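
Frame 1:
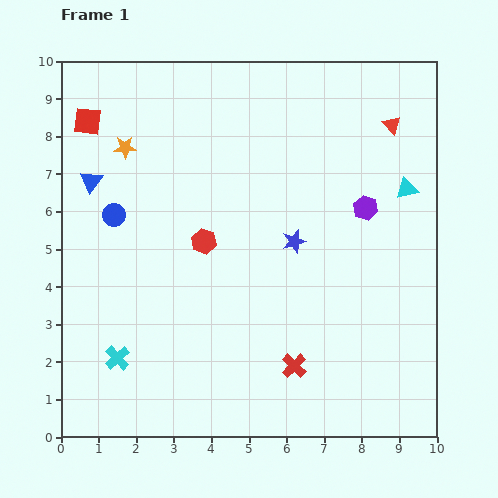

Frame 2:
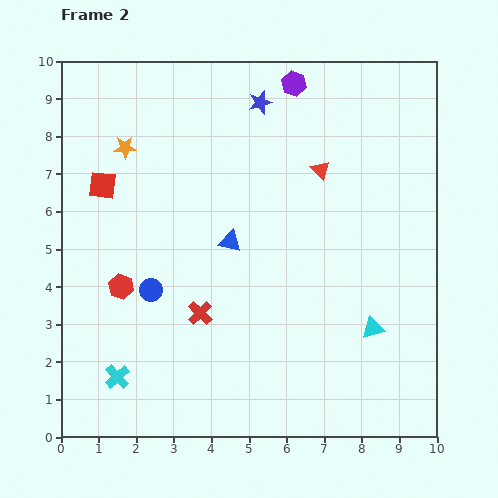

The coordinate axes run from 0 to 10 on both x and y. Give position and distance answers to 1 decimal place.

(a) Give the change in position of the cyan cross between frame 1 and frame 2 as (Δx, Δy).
(0.0, -0.5)

The cyan cross was at (1.5, 2.1) in frame 1 and (1.5, 1.6) in frame 2.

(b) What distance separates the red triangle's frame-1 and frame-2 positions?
2.2

The red triangle moved from (8.8, 8.3) to (6.9, 7.1), a distance of √(1.9² + 1.2²) ≈ 2.2.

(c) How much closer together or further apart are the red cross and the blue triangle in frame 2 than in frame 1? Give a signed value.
-5.2

Distance in frame 1: 7.3. Distance in frame 2: 2.1.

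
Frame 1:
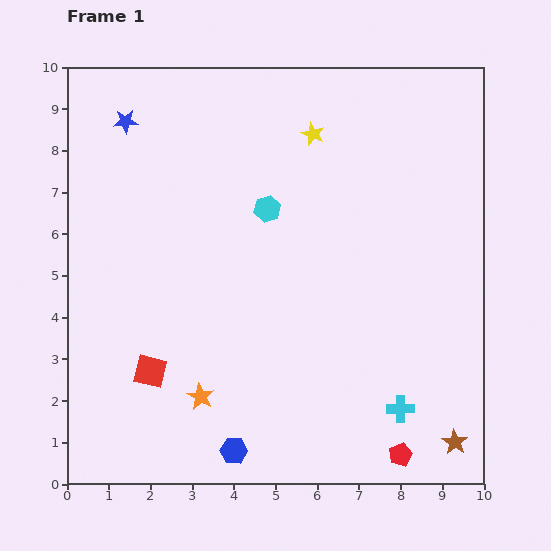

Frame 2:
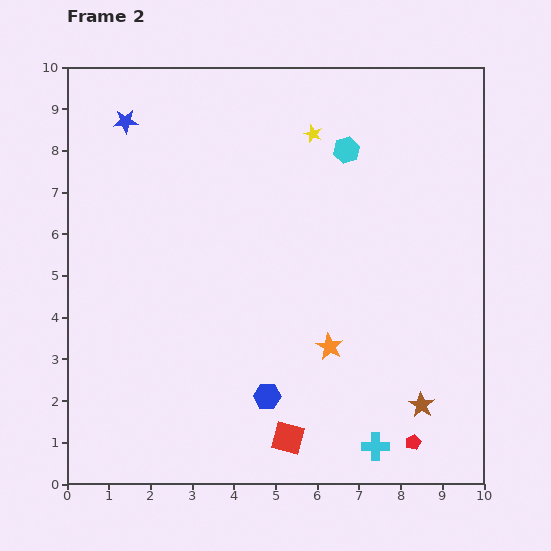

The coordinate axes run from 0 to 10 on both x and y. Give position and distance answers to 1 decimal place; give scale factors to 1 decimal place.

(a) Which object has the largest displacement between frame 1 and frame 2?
the red square

(moved 3.7; next 3.3)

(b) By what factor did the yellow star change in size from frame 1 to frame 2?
0.7×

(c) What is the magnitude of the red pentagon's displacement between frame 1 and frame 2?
0.4

The red pentagon moved from (8.0, 0.7) to (8.3, 1.0), a distance of √(0.3² + 0.3²) ≈ 0.4.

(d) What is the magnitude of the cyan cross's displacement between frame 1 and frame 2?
1.1

The cyan cross moved from (8.0, 1.8) to (7.4, 0.9), a distance of √(0.6² + 0.9²) ≈ 1.1.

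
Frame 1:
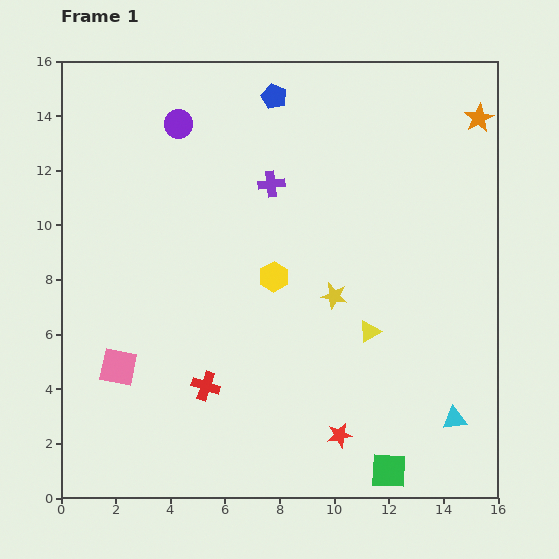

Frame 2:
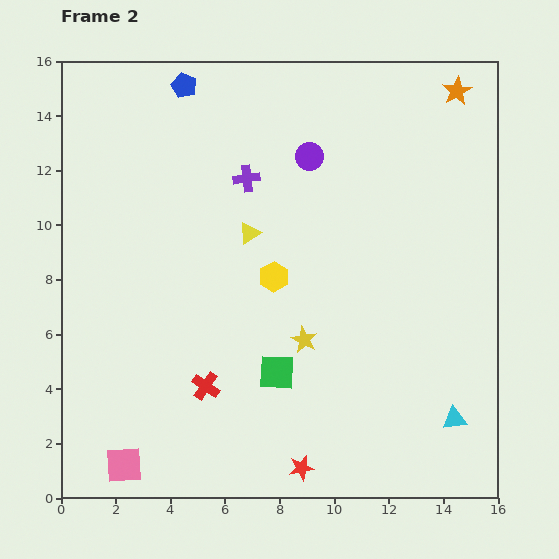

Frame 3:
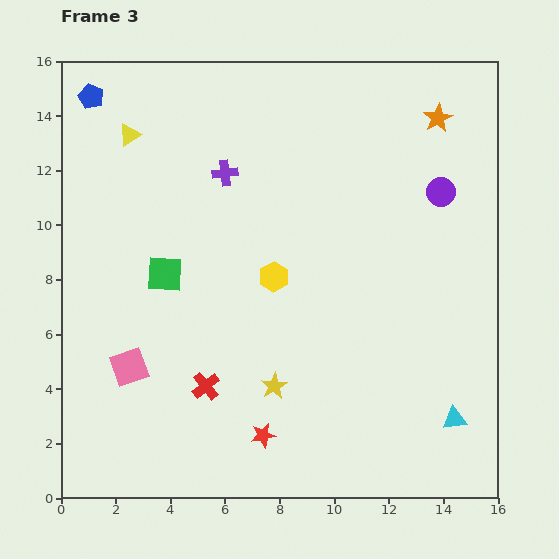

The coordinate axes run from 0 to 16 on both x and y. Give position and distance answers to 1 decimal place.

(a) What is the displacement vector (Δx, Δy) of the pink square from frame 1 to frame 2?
(0.2, -3.6)

The pink square was at (2.1, 4.8) in frame 1 and (2.3, 1.2) in frame 2.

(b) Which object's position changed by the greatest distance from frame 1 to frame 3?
the yellow triangle

(moved 11.4; next 10.9)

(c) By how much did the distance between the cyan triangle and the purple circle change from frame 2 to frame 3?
-2.7

Distance in frame 2: 11.0. Distance in frame 3: 8.3.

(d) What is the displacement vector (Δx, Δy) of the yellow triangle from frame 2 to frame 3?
(-4.4, 3.6)

The yellow triangle was at (6.9, 9.7) in frame 2 and (2.5, 13.3) in frame 3.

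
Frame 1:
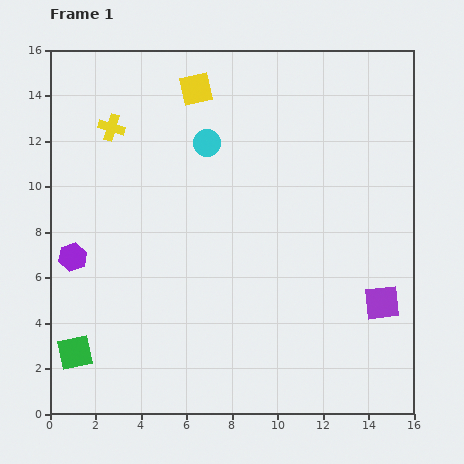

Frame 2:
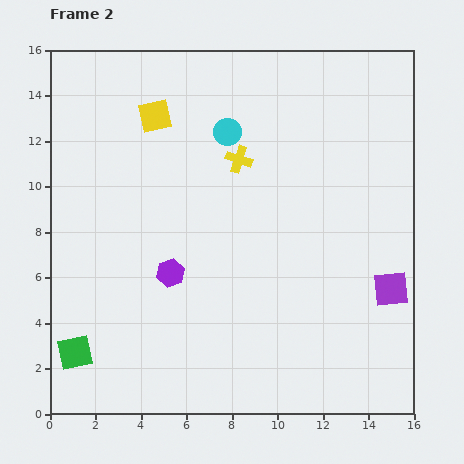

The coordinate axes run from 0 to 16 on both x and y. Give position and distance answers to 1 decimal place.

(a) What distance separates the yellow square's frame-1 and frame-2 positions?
2.2

The yellow square moved from (6.4, 14.3) to (4.6, 13.1), a distance of √(1.8² + 1.2²) ≈ 2.2.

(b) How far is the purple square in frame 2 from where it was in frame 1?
0.7

The purple square moved from (14.6, 4.9) to (15.0, 5.5), a distance of √(0.4² + 0.6²) ≈ 0.7.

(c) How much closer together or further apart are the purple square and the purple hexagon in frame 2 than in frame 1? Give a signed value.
-4.0

Distance in frame 1: 13.7. Distance in frame 2: 9.7.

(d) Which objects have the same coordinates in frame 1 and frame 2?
the green square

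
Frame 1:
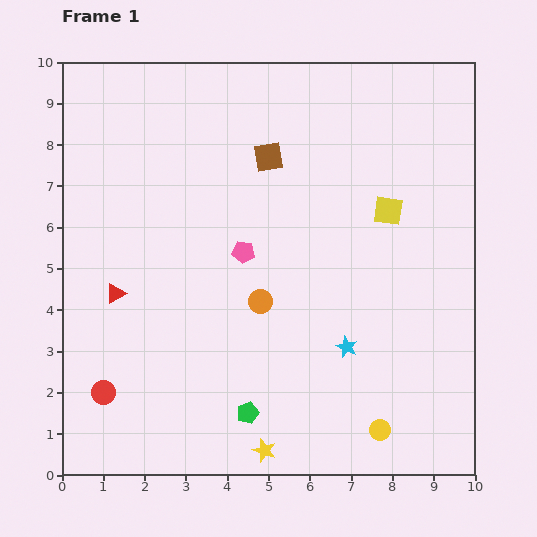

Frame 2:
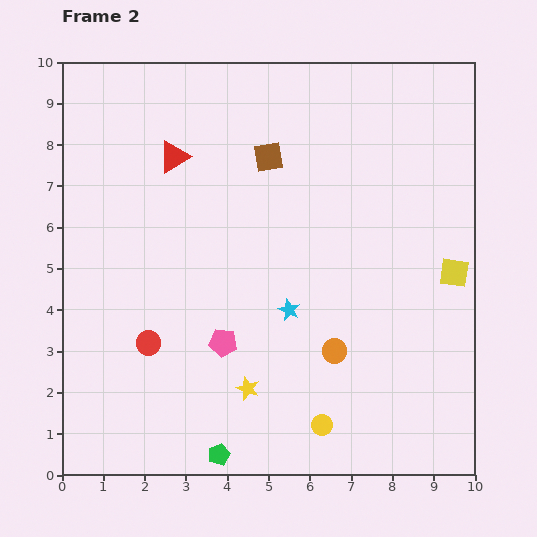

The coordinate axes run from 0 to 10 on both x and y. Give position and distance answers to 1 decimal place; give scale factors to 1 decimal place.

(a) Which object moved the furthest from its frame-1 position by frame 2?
the red triangle

(moved 3.6; next 2.3)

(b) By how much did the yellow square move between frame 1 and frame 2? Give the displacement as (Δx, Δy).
(1.6, -1.5)

The yellow square was at (7.9, 6.4) in frame 1 and (9.5, 4.9) in frame 2.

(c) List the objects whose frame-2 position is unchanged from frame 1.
the brown square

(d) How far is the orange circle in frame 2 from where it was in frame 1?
2.2

The orange circle moved from (4.8, 4.2) to (6.6, 3.0), a distance of √(1.8² + 1.2²) ≈ 2.2.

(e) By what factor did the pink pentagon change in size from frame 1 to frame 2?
1.3×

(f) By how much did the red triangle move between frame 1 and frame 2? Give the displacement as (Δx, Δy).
(1.4, 3.3)

The red triangle was at (1.3, 4.4) in frame 1 and (2.7, 7.7) in frame 2.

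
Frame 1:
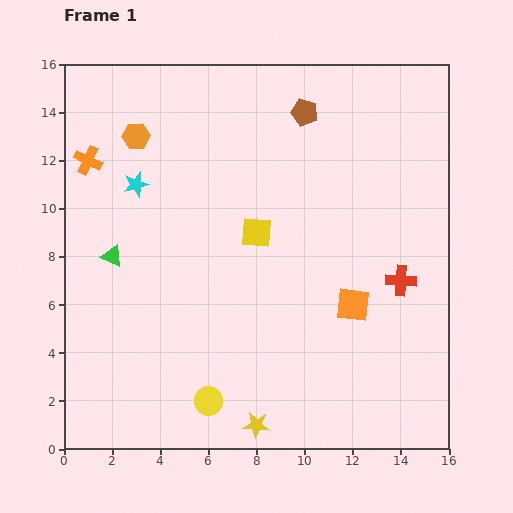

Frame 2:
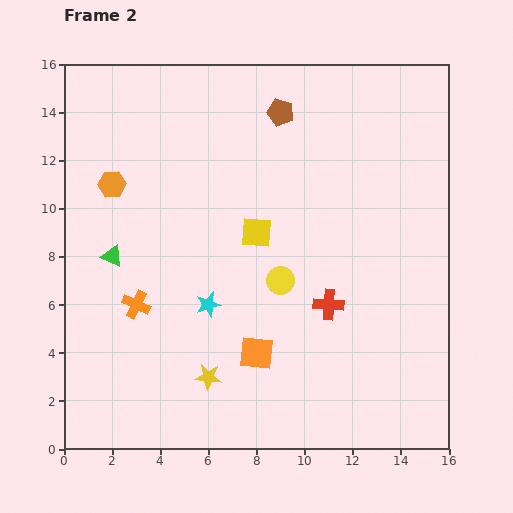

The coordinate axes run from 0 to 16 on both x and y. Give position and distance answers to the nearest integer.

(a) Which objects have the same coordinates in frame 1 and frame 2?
the green triangle, the yellow square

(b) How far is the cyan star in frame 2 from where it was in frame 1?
6

The cyan star moved from (3, 11) to (6, 6), a distance of √(3² + 5²) ≈ 6.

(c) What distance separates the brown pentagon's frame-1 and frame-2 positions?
1

The brown pentagon moved from (10, 14) to (9, 14), a distance of √(1² + 0²) ≈ 1.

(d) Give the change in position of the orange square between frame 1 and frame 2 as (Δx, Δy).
(-4, -2)

The orange square was at (12, 6) in frame 1 and (8, 4) in frame 2.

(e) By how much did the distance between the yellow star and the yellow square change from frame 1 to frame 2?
-2

Distance in frame 1: 8. Distance in frame 2: 6.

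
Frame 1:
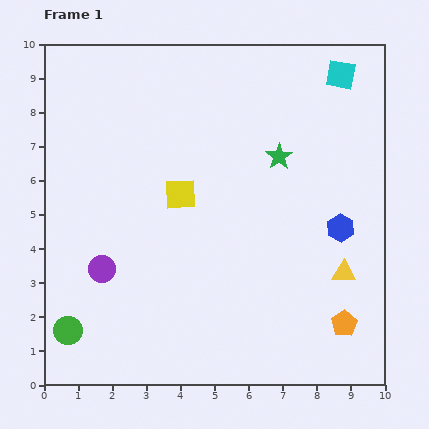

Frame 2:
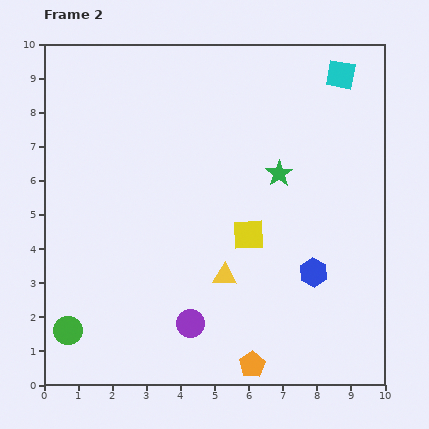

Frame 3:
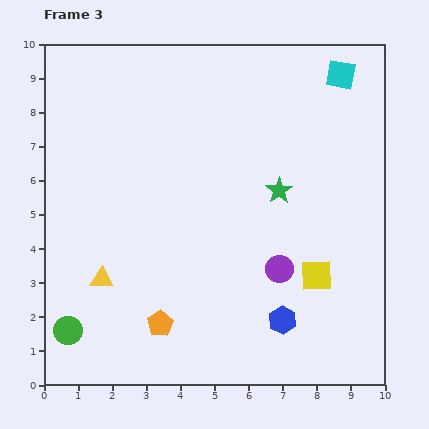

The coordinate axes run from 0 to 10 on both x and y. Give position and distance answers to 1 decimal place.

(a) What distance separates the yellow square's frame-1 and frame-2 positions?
2.3

The yellow square moved from (4.0, 5.6) to (6.0, 4.4), a distance of √(2.0² + 1.2²) ≈ 2.3.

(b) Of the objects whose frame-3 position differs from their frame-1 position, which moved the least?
the green star

(moved 1.0)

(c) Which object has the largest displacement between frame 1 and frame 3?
the yellow triangle

(moved 7.1; next 5.4)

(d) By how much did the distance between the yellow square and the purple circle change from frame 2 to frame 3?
-2.0

Distance in frame 2: 3.1. Distance in frame 3: 1.1.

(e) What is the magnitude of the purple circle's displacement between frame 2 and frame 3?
3.1

The purple circle moved from (4.3, 1.8) to (6.9, 3.4), a distance of √(2.6² + 1.6²) ≈ 3.1.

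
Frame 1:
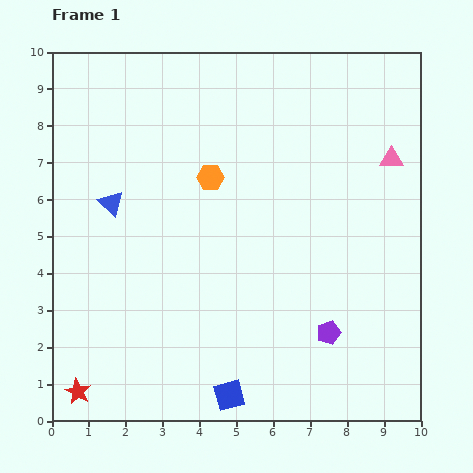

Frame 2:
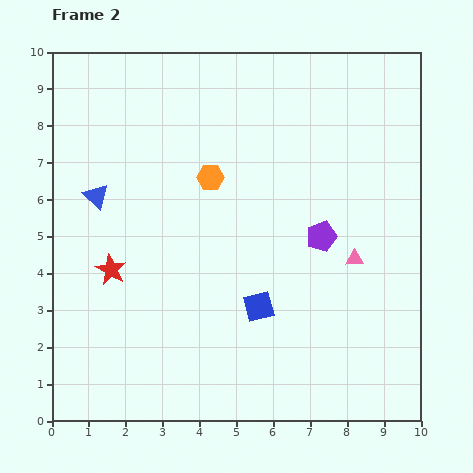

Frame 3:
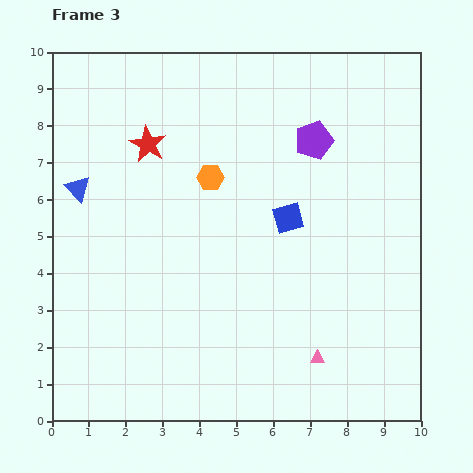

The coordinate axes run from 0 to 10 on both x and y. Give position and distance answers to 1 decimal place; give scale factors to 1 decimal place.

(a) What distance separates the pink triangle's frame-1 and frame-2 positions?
2.9

The pink triangle moved from (9.2, 7.1) to (8.2, 4.4), a distance of √(1.0² + 2.7²) ≈ 2.9.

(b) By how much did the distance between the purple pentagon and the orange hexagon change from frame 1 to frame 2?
-1.9

Distance in frame 1: 5.3. Distance in frame 2: 3.4.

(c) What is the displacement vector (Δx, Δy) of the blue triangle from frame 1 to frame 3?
(-0.9, 0.4)

The blue triangle was at (1.6, 5.9) in frame 1 and (0.7, 6.3) in frame 3.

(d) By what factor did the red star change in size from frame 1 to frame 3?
1.4×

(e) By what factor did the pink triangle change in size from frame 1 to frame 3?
0.6×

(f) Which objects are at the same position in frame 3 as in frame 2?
the orange hexagon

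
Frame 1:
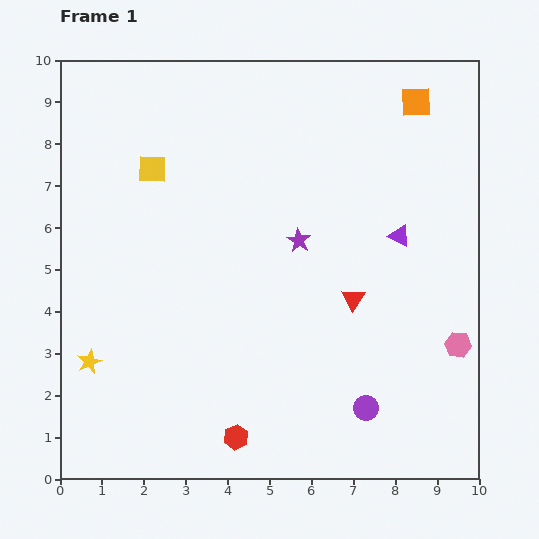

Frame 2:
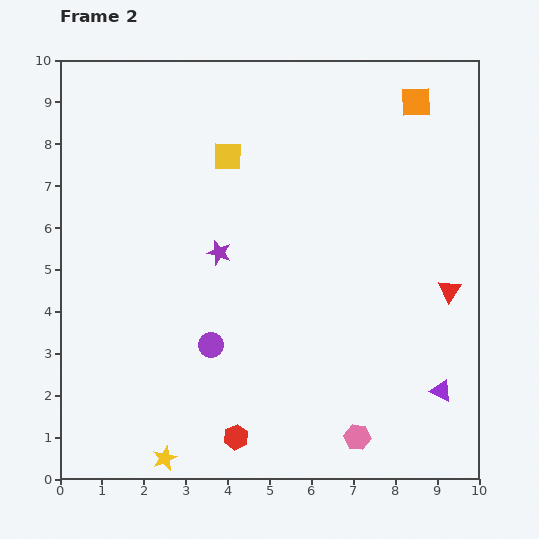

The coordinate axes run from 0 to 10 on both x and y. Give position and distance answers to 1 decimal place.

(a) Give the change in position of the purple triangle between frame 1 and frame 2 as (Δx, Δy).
(1.0, -3.7)

The purple triangle was at (8.1, 5.8) in frame 1 and (9.1, 2.1) in frame 2.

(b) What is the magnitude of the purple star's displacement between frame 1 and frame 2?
1.9

The purple star moved from (5.7, 5.7) to (3.8, 5.4), a distance of √(1.9² + 0.3²) ≈ 1.9.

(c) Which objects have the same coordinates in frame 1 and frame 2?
the red hexagon, the orange square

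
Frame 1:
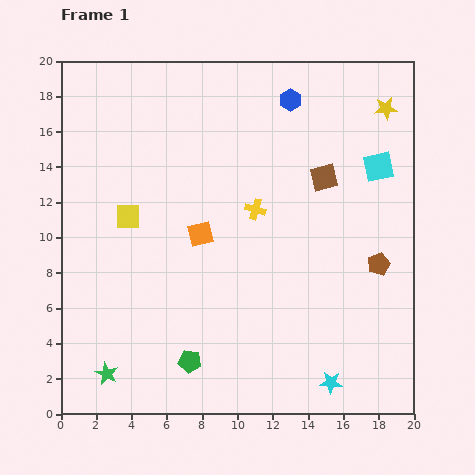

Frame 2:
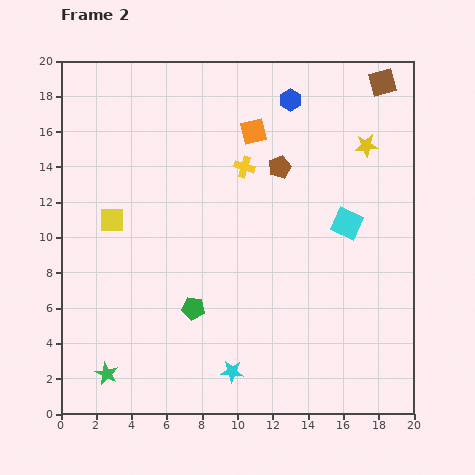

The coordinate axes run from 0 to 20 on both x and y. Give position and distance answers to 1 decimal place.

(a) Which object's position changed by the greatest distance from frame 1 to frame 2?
the brown pentagon

(moved 7.8; next 6.5)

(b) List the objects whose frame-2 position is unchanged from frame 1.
the green star, the blue hexagon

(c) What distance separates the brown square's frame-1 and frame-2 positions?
6.3

The brown square moved from (14.9, 13.4) to (18.2, 18.8), a distance of √(3.3² + 5.4²) ≈ 6.3.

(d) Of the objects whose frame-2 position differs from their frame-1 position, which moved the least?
the yellow square

(moved 0.9)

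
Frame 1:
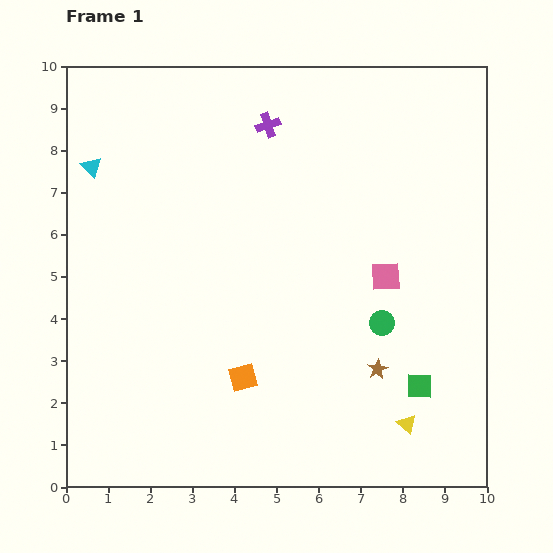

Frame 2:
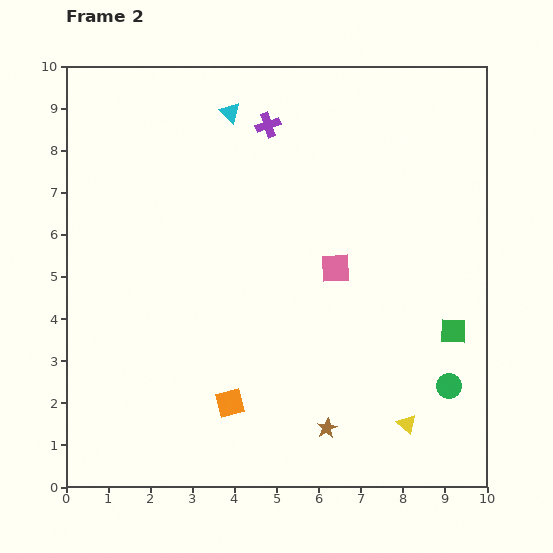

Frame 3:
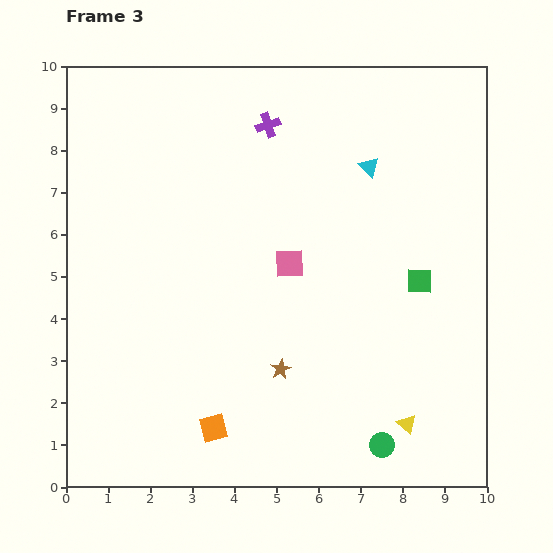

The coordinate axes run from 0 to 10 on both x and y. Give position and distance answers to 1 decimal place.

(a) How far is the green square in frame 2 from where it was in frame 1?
1.5

The green square moved from (8.4, 2.4) to (9.2, 3.7), a distance of √(0.8² + 1.3²) ≈ 1.5.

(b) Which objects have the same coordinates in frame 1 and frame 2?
the yellow triangle, the purple cross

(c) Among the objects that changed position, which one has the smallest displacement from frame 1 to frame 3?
the orange square

(moved 1.4)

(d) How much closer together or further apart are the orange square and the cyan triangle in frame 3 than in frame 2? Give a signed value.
+0.3

Distance in frame 2: 6.9. Distance in frame 3: 7.2.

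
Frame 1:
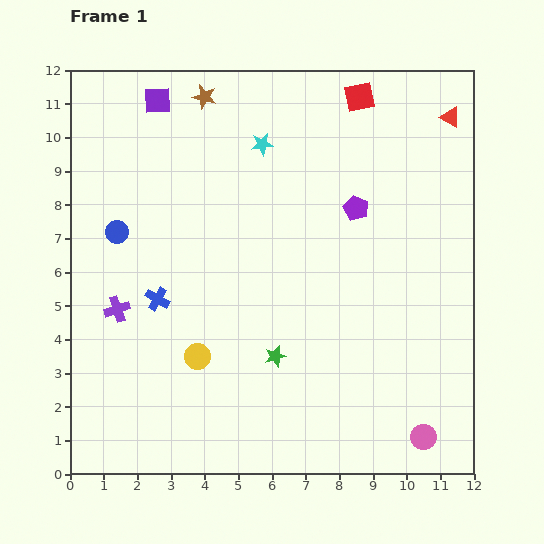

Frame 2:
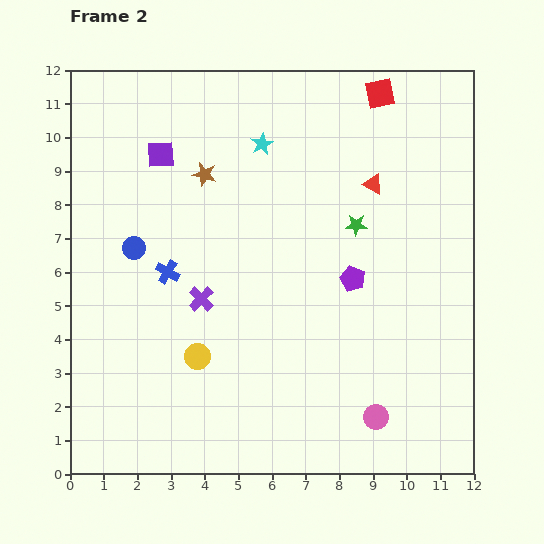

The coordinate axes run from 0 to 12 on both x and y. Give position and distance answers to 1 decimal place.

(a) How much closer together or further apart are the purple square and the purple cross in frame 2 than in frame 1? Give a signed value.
-1.8

Distance in frame 1: 6.3. Distance in frame 2: 4.5.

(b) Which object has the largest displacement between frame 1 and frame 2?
the green star

(moved 4.6; next 3.0)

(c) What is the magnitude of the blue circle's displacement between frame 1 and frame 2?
0.7

The blue circle moved from (1.4, 7.2) to (1.9, 6.7), a distance of √(0.5² + 0.5²) ≈ 0.7.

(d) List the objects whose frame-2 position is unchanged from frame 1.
the yellow circle, the cyan star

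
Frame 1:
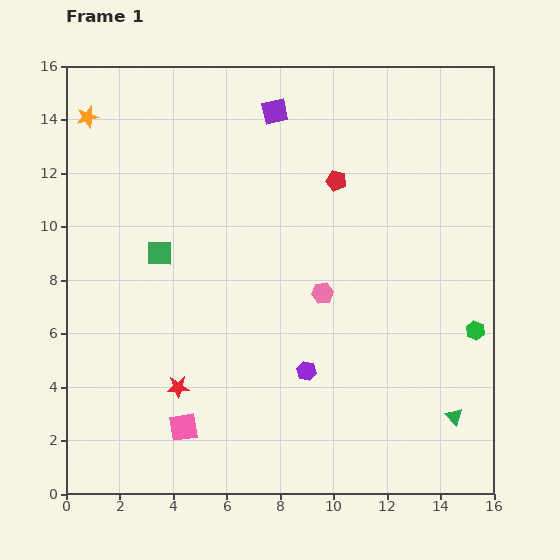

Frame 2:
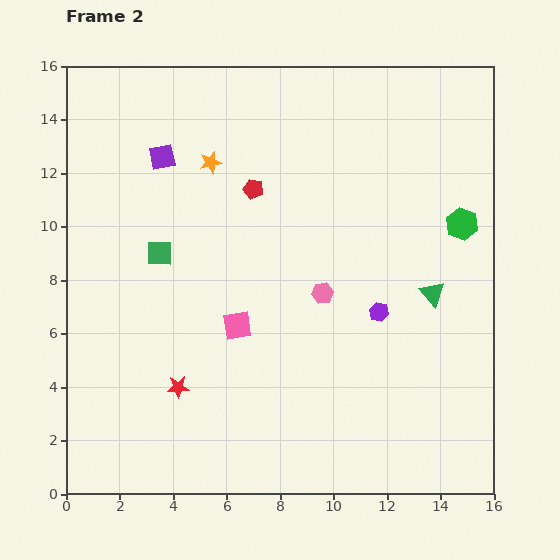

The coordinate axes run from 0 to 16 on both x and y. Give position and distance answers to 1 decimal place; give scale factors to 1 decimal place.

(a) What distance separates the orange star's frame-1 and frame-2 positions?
4.9

The orange star moved from (0.8, 14.1) to (5.4, 12.4), a distance of √(4.6² + 1.7²) ≈ 4.9.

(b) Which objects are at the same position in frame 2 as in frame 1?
the red star, the pink hexagon, the green square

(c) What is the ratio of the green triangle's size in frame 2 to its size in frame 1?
1.5×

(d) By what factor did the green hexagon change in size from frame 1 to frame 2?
1.7×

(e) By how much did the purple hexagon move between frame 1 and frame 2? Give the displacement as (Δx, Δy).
(2.7, 2.2)

The purple hexagon was at (9.0, 4.6) in frame 1 and (11.7, 6.8) in frame 2.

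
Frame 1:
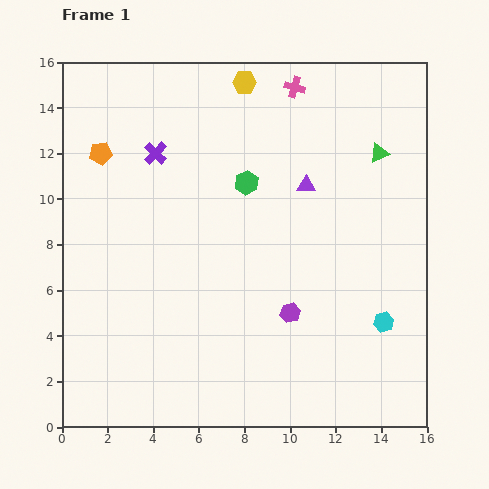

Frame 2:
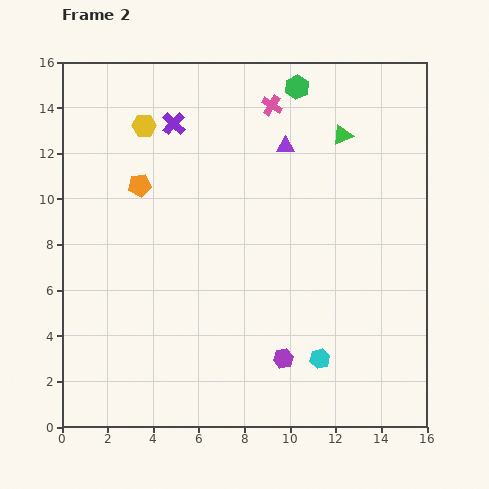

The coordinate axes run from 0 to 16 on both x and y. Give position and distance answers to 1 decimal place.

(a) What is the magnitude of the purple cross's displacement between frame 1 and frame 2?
1.5

The purple cross moved from (4.1, 12.0) to (4.9, 13.3), a distance of √(0.8² + 1.3²) ≈ 1.5.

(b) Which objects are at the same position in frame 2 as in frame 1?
none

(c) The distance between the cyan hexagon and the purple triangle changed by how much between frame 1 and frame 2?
+2.5

Distance in frame 1: 6.9. Distance in frame 2: 9.4.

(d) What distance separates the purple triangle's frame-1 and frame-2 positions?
1.9

The purple triangle moved from (10.7, 10.6) to (9.8, 12.3), a distance of √(0.9² + 1.7²) ≈ 1.9.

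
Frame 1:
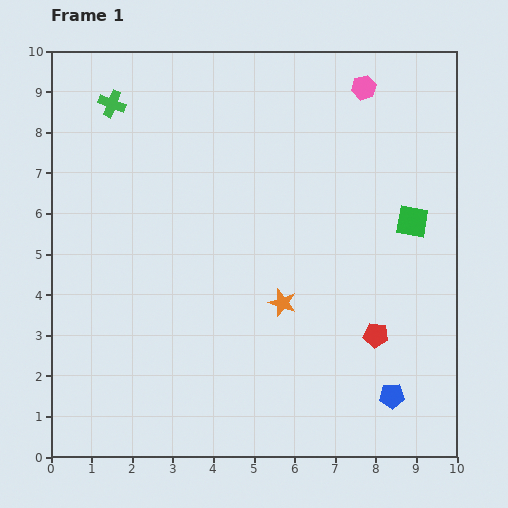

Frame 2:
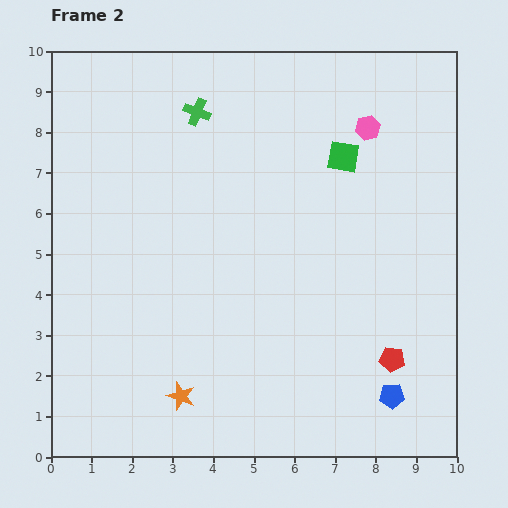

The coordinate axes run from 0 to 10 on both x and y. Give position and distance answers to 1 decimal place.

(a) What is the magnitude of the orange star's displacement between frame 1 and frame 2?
3.4

The orange star moved from (5.7, 3.8) to (3.2, 1.5), a distance of √(2.5² + 2.3²) ≈ 3.4.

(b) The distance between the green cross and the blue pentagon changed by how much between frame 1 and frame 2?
-1.5

Distance in frame 1: 10.0. Distance in frame 2: 8.5.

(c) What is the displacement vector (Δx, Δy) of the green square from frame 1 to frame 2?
(-1.7, 1.6)

The green square was at (8.9, 5.8) in frame 1 and (7.2, 7.4) in frame 2.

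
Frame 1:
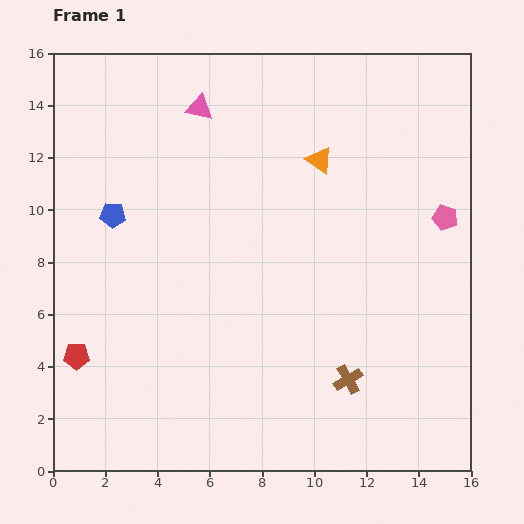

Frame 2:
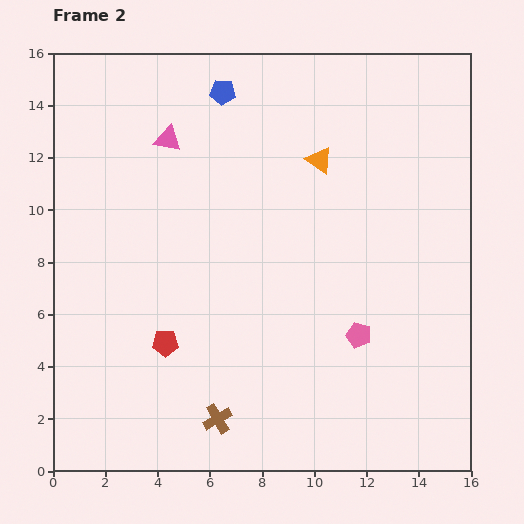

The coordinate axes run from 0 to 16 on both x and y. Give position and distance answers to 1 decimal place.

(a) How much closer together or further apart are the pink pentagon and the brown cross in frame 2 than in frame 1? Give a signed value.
-0.9

Distance in frame 1: 7.2. Distance in frame 2: 6.3.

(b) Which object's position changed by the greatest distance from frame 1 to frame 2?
the blue pentagon

(moved 6.3; next 5.6)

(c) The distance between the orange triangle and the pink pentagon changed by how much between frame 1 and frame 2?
+1.6

Distance in frame 1: 5.3. Distance in frame 2: 6.9.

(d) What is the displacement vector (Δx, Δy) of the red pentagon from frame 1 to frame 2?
(3.4, 0.5)

The red pentagon was at (0.9, 4.4) in frame 1 and (4.3, 4.9) in frame 2.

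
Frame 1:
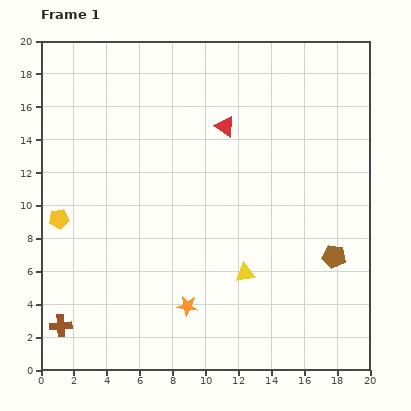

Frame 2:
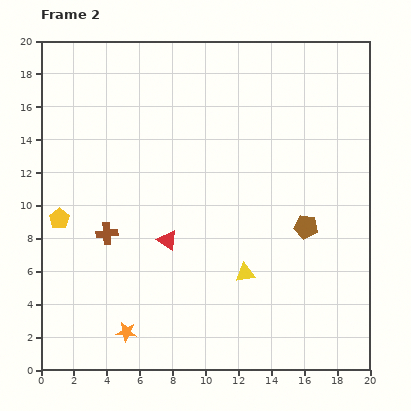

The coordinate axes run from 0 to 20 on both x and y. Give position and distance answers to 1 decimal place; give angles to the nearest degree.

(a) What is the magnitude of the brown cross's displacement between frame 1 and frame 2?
6.3

The brown cross moved from (1.2, 2.7) to (4.0, 8.3), a distance of √(2.8² + 5.6²) ≈ 6.3.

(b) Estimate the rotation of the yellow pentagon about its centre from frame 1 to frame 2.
25° counter-clockwise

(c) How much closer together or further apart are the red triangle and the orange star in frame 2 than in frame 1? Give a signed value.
-5.0

Distance in frame 1: 11.1. Distance in frame 2: 6.1.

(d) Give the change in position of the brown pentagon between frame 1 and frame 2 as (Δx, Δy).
(-1.7, 1.8)

The brown pentagon was at (17.8, 6.9) in frame 1 and (16.1, 8.7) in frame 2.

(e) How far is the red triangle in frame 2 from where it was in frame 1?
7.7

The red triangle moved from (11.2, 14.8) to (7.7, 7.9), a distance of √(3.5² + 6.9²) ≈ 7.7.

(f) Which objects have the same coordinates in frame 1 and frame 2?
the yellow pentagon, the yellow triangle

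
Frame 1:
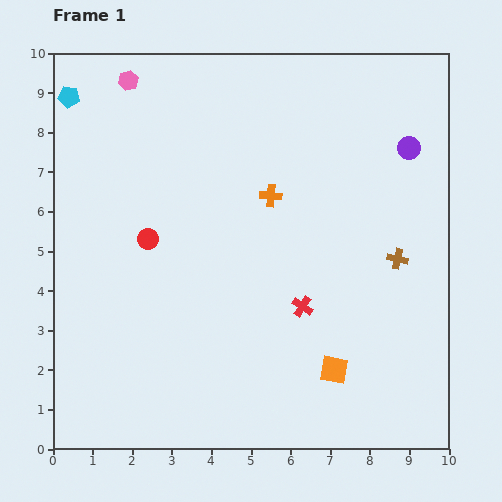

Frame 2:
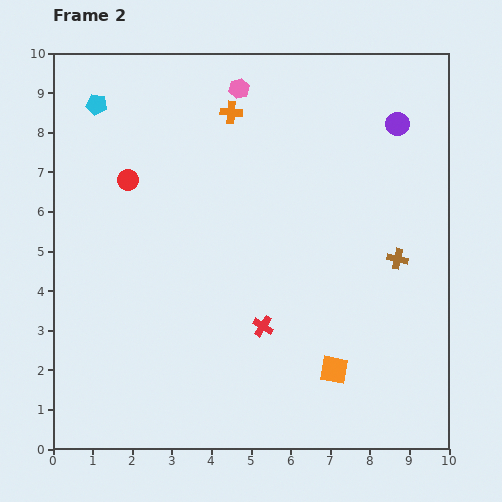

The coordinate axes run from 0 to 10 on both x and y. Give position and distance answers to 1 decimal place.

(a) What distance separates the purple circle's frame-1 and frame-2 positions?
0.7

The purple circle moved from (9.0, 7.6) to (8.7, 8.2), a distance of √(0.3² + 0.6²) ≈ 0.7.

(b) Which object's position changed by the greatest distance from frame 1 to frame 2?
the pink hexagon

(moved 2.8; next 2.3)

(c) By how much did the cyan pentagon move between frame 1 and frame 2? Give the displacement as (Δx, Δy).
(0.7, -0.2)

The cyan pentagon was at (0.4, 8.9) in frame 1 and (1.1, 8.7) in frame 2.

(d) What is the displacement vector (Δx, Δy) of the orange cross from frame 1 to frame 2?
(-1.0, 2.1)

The orange cross was at (5.5, 6.4) in frame 1 and (4.5, 8.5) in frame 2.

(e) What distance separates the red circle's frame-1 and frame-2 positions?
1.6

The red circle moved from (2.4, 5.3) to (1.9, 6.8), a distance of √(0.5² + 1.5²) ≈ 1.6.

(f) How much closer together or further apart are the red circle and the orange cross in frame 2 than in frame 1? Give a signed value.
-0.2

Distance in frame 1: 3.3. Distance in frame 2: 3.1.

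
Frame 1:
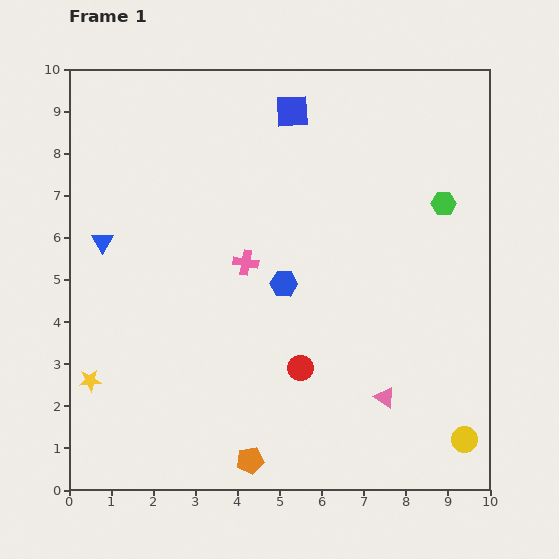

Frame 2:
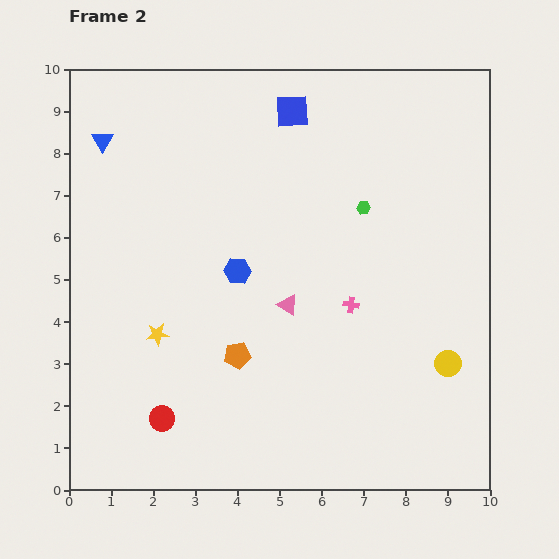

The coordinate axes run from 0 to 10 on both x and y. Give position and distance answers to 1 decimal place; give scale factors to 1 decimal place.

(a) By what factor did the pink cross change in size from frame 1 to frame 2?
0.6×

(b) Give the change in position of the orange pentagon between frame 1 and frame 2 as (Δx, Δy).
(-0.3, 2.5)

The orange pentagon was at (4.3, 0.7) in frame 1 and (4.0, 3.2) in frame 2.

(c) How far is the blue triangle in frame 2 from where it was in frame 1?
2.4

The blue triangle moved from (0.8, 5.9) to (0.8, 8.3), a distance of √(0.0² + 2.4²) ≈ 2.4.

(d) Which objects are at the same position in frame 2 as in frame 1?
the blue square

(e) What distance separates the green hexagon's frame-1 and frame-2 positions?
1.9

The green hexagon moved from (8.9, 6.8) to (7.0, 6.7), a distance of √(1.9² + 0.1²) ≈ 1.9.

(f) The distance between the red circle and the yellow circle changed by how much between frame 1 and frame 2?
+2.6

Distance in frame 1: 4.3. Distance in frame 2: 6.9.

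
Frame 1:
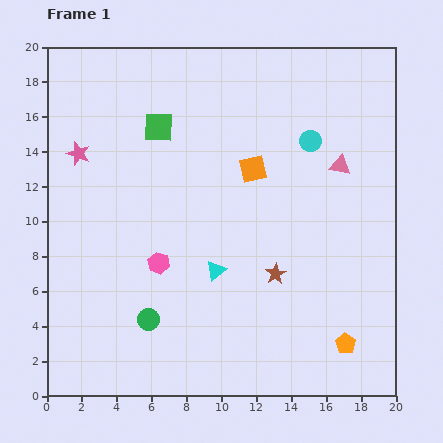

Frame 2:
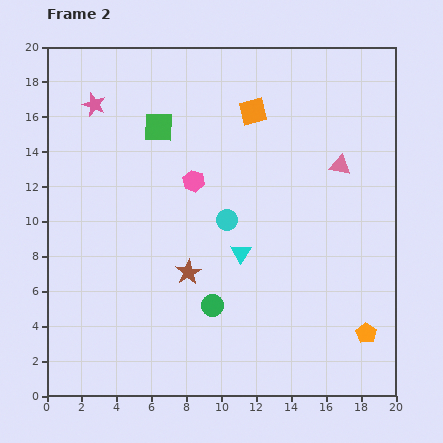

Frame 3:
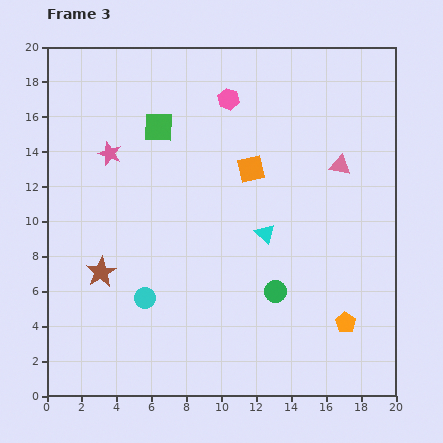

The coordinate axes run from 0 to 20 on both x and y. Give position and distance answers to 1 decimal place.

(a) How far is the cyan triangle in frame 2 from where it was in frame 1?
1.7

The cyan triangle moved from (9.7, 7.2) to (11.1, 8.2), a distance of √(1.4² + 1.0²) ≈ 1.7.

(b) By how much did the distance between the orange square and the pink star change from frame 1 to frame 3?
-1.9

Distance in frame 1: 10.0. Distance in frame 3: 8.1.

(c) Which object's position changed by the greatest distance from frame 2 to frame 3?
the cyan circle

(moved 6.5; next 5.1)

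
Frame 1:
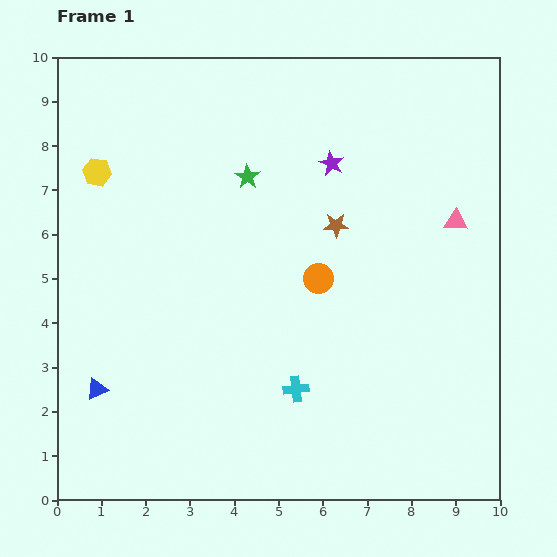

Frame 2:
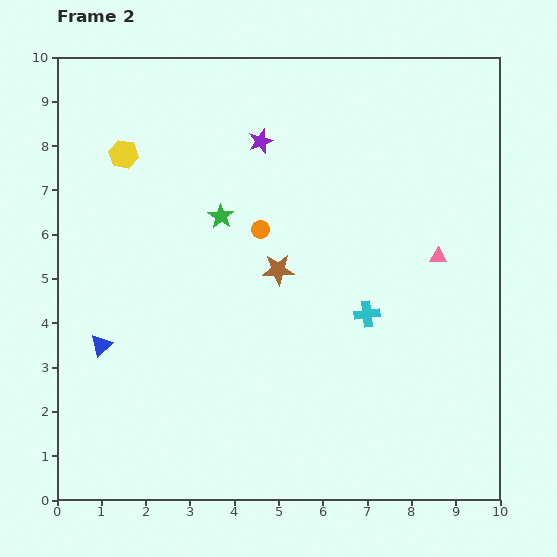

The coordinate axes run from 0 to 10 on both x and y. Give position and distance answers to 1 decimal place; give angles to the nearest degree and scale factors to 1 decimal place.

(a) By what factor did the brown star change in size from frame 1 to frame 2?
1.3×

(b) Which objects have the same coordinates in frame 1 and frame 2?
none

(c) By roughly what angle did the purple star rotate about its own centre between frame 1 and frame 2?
26° clockwise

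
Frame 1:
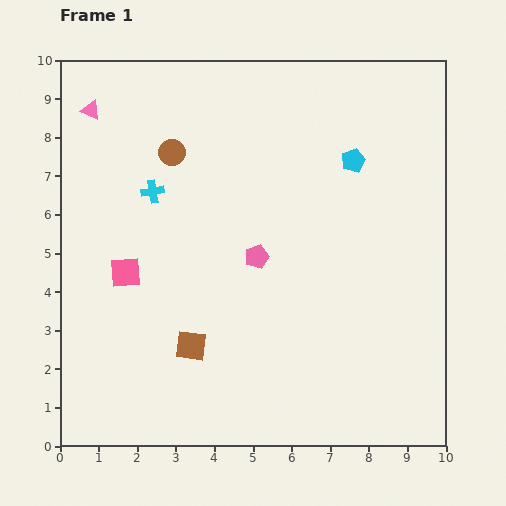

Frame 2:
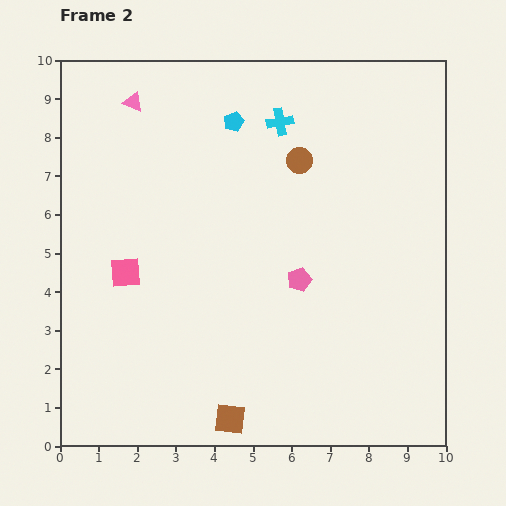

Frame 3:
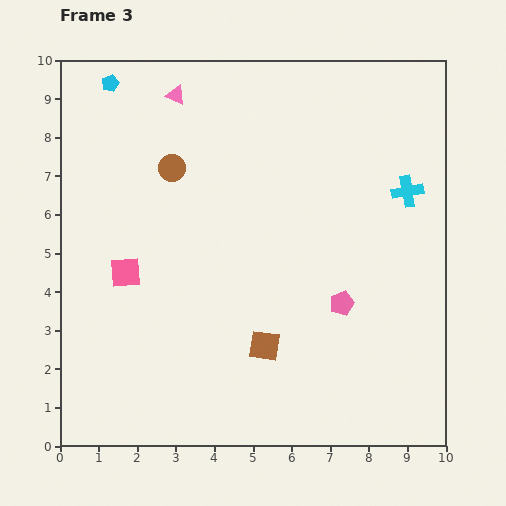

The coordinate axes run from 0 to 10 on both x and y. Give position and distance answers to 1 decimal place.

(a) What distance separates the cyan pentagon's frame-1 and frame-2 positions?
3.3

The cyan pentagon moved from (7.6, 7.4) to (4.5, 8.4), a distance of √(3.1² + 1.0²) ≈ 3.3.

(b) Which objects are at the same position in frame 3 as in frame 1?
the pink square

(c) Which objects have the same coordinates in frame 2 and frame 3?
the pink square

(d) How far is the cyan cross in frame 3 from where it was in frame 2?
3.8

The cyan cross moved from (5.7, 8.4) to (9.0, 6.6), a distance of √(3.3² + 1.8²) ≈ 3.8.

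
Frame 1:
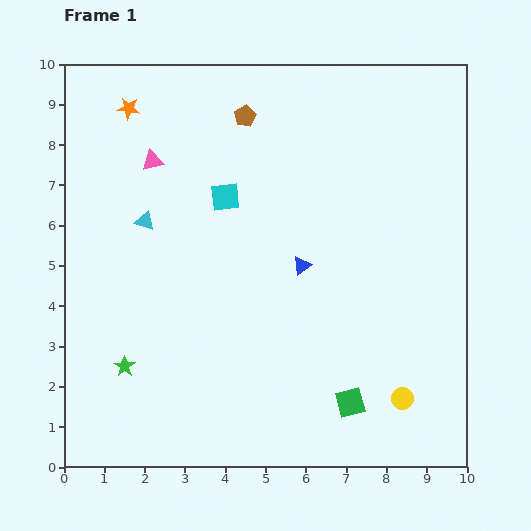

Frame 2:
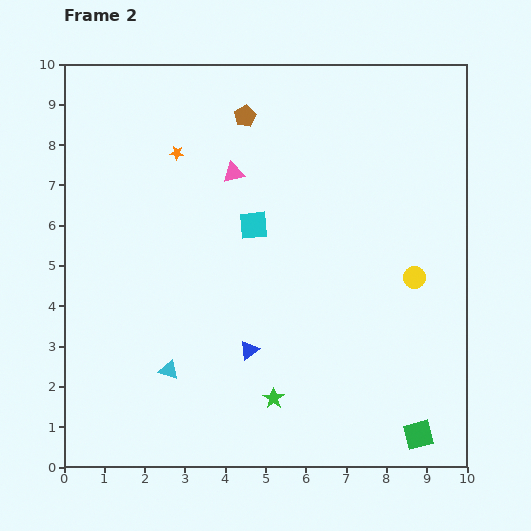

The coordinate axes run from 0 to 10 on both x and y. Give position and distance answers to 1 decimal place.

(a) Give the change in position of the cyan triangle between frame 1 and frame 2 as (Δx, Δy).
(0.6, -3.7)

The cyan triangle was at (2.0, 6.1) in frame 1 and (2.6, 2.4) in frame 2.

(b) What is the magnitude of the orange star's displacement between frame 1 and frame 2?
1.6

The orange star moved from (1.6, 8.9) to (2.8, 7.8), a distance of √(1.2² + 1.1²) ≈ 1.6.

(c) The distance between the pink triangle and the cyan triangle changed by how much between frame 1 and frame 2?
+3.7

Distance in frame 1: 1.5. Distance in frame 2: 5.2.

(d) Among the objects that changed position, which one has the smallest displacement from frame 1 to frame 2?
the cyan square

(moved 1.0)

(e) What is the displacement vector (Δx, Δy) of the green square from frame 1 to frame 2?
(1.7, -0.8)

The green square was at (7.1, 1.6) in frame 1 and (8.8, 0.8) in frame 2.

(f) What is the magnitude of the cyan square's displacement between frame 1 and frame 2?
1.0

The cyan square moved from (4.0, 6.7) to (4.7, 6.0), a distance of √(0.7² + 0.7²) ≈ 1.0.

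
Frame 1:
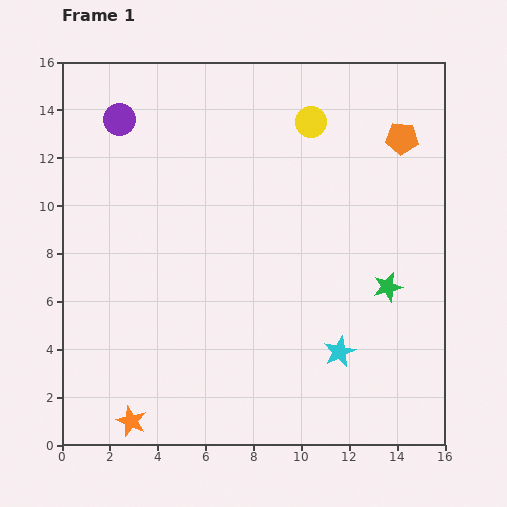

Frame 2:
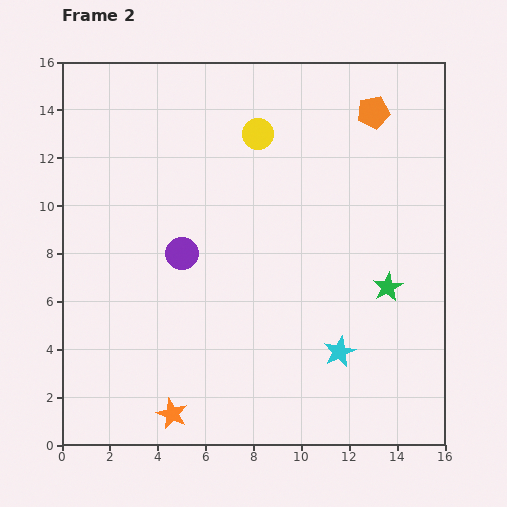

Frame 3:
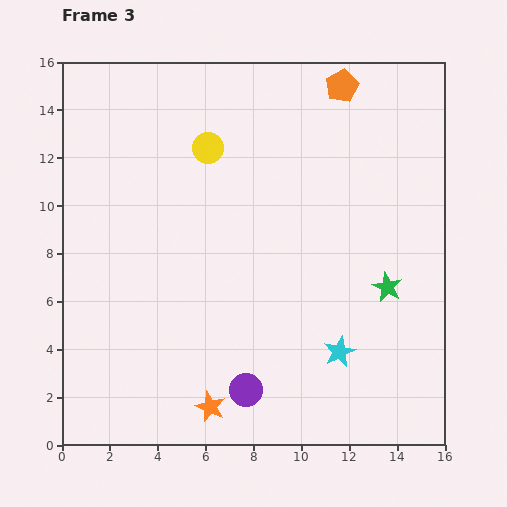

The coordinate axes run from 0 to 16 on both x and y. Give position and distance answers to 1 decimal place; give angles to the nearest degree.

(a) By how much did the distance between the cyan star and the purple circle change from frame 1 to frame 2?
-5.6

Distance in frame 1: 13.4. Distance in frame 2: 7.8.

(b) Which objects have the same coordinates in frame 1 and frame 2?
the green star, the cyan star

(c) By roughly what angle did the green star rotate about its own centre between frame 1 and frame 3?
30° counter-clockwise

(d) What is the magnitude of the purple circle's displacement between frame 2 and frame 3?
6.3

The purple circle moved from (5.0, 8.0) to (7.7, 2.3), a distance of √(2.7² + 5.7²) ≈ 6.3.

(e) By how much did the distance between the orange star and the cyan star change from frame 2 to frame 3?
-1.6

Distance in frame 2: 7.5. Distance in frame 3: 5.9.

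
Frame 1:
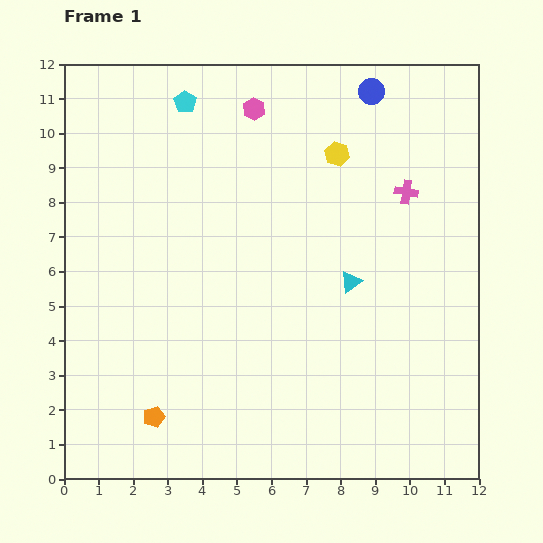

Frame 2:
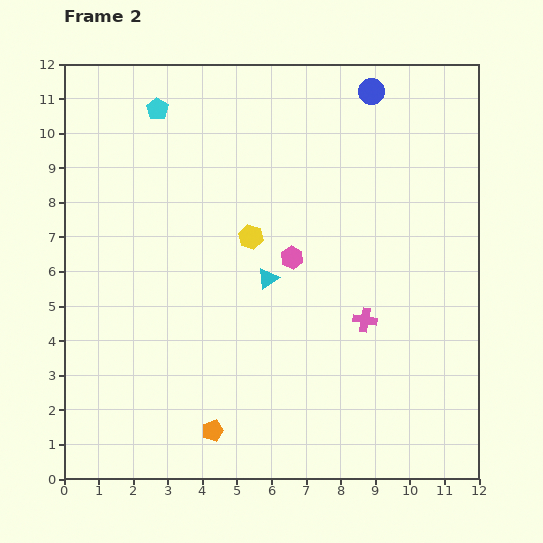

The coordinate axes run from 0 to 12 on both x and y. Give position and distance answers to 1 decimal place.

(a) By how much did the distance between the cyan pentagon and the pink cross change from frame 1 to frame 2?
+1.7

Distance in frame 1: 6.9. Distance in frame 2: 8.6.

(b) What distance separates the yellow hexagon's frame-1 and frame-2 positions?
3.5

The yellow hexagon moved from (7.9, 9.4) to (5.4, 7.0), a distance of √(2.5² + 2.4²) ≈ 3.5.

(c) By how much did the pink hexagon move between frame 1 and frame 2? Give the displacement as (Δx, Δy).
(1.1, -4.3)

The pink hexagon was at (5.5, 10.7) in frame 1 and (6.6, 6.4) in frame 2.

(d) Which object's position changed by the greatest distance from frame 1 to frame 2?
the pink hexagon

(moved 4.4; next 3.9)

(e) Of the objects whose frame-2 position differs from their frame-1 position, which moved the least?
the cyan pentagon

(moved 0.8)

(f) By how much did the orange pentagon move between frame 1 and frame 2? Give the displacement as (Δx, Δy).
(1.7, -0.4)

The orange pentagon was at (2.6, 1.8) in frame 1 and (4.3, 1.4) in frame 2.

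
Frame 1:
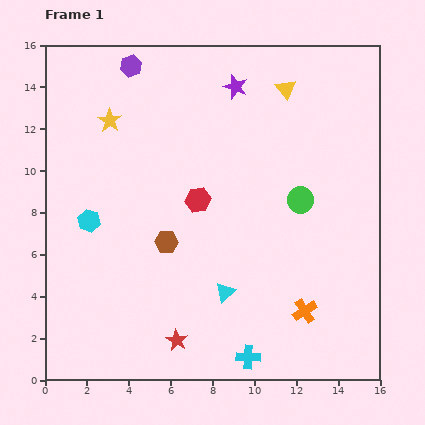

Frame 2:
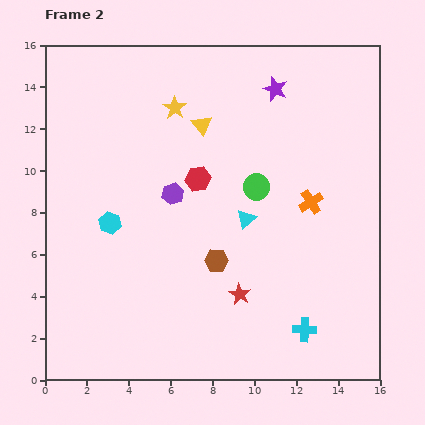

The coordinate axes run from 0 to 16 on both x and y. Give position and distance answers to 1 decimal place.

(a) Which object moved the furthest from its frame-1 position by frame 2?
the purple hexagon

(moved 6.4; next 5.2)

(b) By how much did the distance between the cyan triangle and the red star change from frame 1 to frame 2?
+0.3

Distance in frame 1: 3.3. Distance in frame 2: 3.6.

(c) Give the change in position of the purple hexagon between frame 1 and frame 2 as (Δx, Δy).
(2.0, -6.1)

The purple hexagon was at (4.1, 15.0) in frame 1 and (6.1, 8.9) in frame 2.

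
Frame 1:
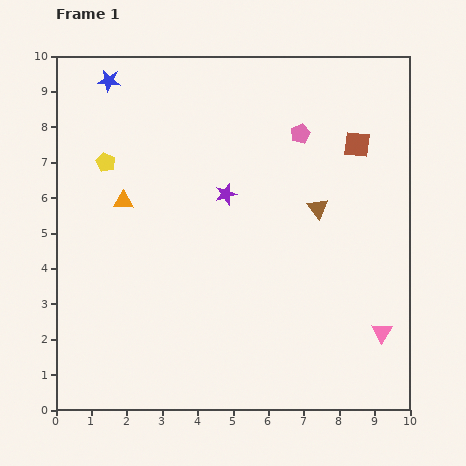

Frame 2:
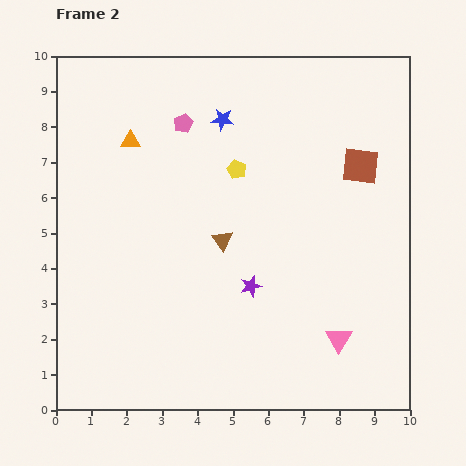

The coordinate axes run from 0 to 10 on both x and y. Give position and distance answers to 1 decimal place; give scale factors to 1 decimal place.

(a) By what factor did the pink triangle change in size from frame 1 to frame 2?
1.3×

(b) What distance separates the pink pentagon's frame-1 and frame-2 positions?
3.3

The pink pentagon moved from (6.9, 7.8) to (3.6, 8.1), a distance of √(3.3² + 0.3²) ≈ 3.3.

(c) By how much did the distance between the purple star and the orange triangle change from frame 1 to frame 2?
+2.4

Distance in frame 1: 2.9. Distance in frame 2: 5.3.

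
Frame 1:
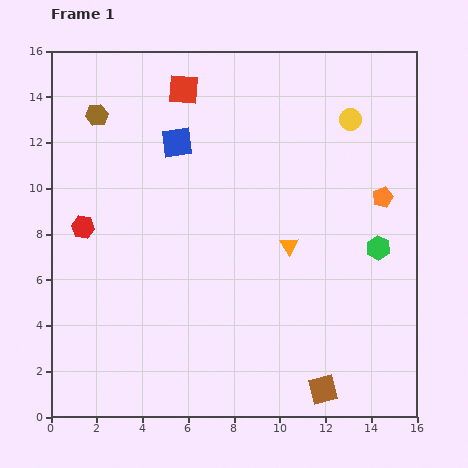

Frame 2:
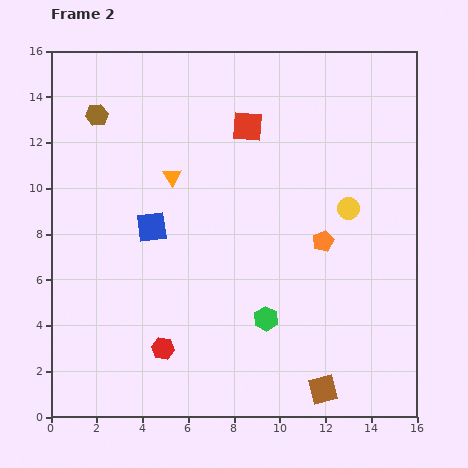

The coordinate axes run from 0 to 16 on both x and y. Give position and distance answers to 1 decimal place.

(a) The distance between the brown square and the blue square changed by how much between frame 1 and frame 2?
-2.3

Distance in frame 1: 12.6. Distance in frame 2: 10.3.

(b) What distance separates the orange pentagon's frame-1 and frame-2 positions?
3.2

The orange pentagon moved from (14.5, 9.6) to (11.9, 7.7), a distance of √(2.6² + 1.9²) ≈ 3.2.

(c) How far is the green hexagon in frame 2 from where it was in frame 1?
5.8

The green hexagon moved from (14.3, 7.4) to (9.4, 4.3), a distance of √(4.9² + 3.1²) ≈ 5.8.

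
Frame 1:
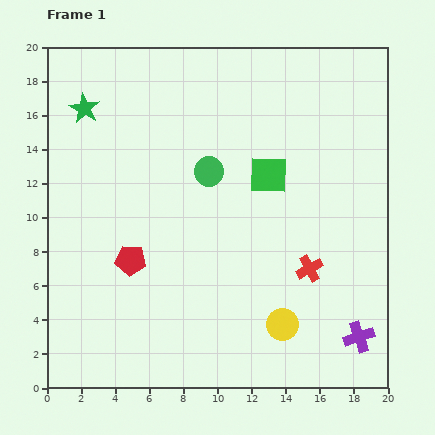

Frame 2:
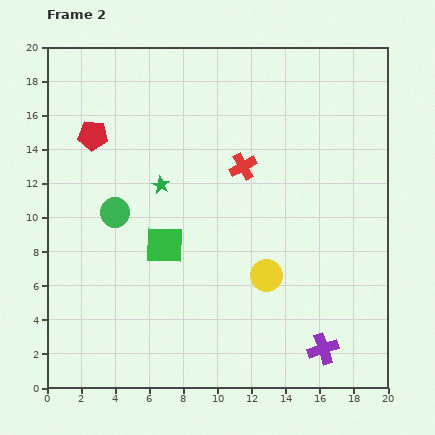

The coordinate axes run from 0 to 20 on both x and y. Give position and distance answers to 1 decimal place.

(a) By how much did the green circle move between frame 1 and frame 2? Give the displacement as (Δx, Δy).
(-5.5, -2.4)

The green circle was at (9.5, 12.7) in frame 1 and (4.0, 10.3) in frame 2.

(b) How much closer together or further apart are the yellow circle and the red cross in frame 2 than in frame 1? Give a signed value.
+2.9

Distance in frame 1: 3.7. Distance in frame 2: 6.6.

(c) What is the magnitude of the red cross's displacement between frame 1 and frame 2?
7.2

The red cross moved from (15.4, 7.0) to (11.5, 13.0), a distance of √(3.9² + 6.0²) ≈ 7.2.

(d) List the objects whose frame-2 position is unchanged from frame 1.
none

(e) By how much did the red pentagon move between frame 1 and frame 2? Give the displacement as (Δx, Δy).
(-2.2, 7.3)

The red pentagon was at (4.9, 7.5) in frame 1 and (2.7, 14.8) in frame 2.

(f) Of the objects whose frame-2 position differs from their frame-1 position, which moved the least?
the purple cross

(moved 2.2)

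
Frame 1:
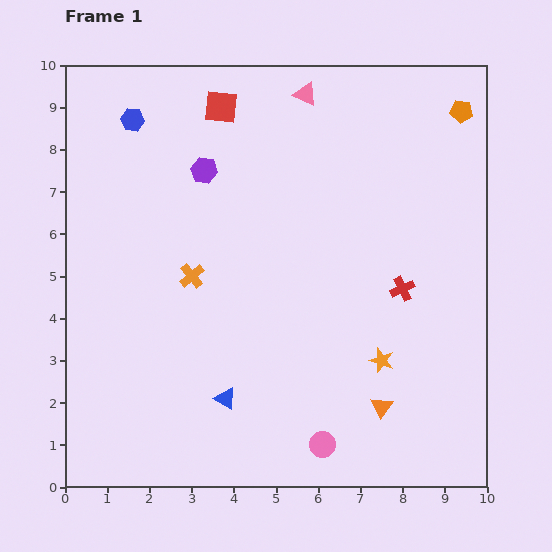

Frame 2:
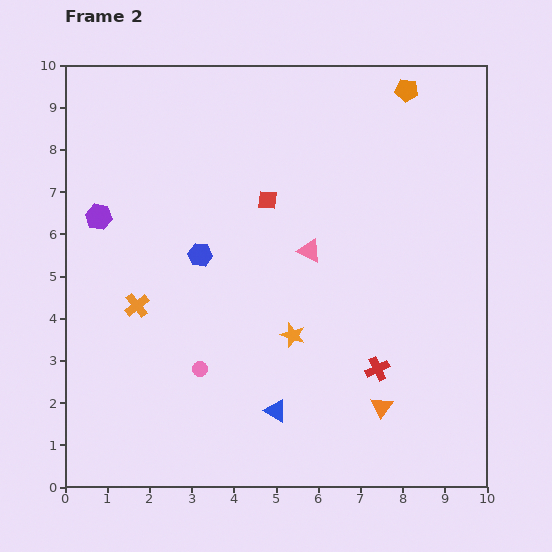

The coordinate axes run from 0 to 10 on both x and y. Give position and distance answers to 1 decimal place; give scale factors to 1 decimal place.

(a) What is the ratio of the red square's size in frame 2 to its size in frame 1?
0.6×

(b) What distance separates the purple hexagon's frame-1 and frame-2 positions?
2.7

The purple hexagon moved from (3.3, 7.5) to (0.8, 6.4), a distance of √(2.5² + 1.1²) ≈ 2.7.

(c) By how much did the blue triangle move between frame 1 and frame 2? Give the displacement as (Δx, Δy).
(1.2, -0.3)

The blue triangle was at (3.8, 2.1) in frame 1 and (5.0, 1.8) in frame 2.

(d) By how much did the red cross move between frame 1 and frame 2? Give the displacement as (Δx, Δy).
(-0.6, -1.9)

The red cross was at (8.0, 4.7) in frame 1 and (7.4, 2.8) in frame 2.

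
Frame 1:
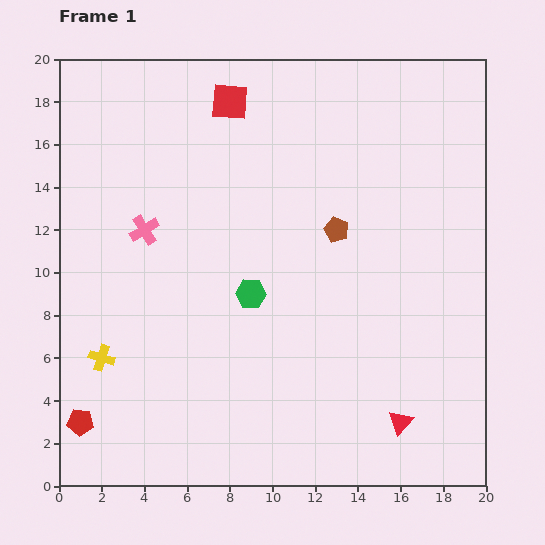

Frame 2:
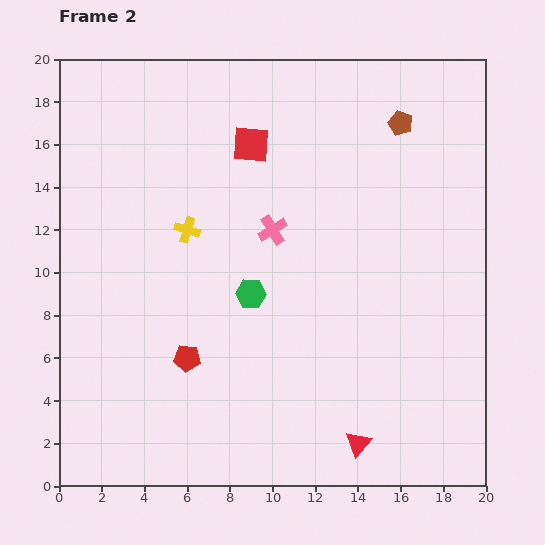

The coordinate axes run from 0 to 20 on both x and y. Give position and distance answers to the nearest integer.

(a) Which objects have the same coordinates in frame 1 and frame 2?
the green hexagon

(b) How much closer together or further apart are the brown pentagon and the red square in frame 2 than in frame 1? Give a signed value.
-1

Distance in frame 1: 8. Distance in frame 2: 7.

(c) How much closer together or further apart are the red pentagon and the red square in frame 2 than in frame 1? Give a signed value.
-7

Distance in frame 1: 17. Distance in frame 2: 10.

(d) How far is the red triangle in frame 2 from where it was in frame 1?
2

The red triangle moved from (16, 3) to (14, 2), a distance of √(2² + 1²) ≈ 2.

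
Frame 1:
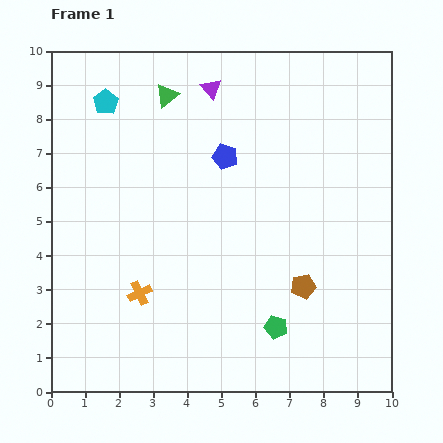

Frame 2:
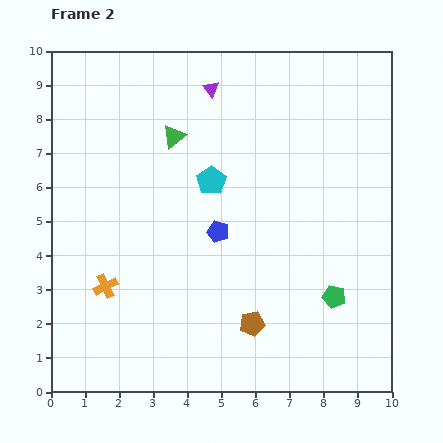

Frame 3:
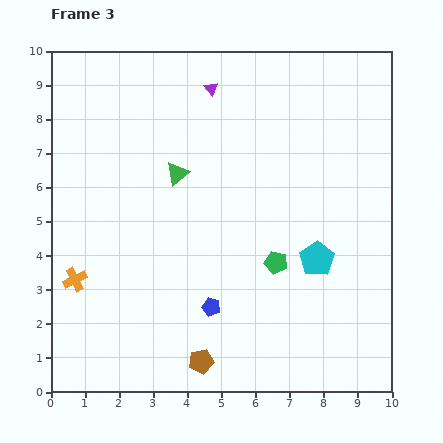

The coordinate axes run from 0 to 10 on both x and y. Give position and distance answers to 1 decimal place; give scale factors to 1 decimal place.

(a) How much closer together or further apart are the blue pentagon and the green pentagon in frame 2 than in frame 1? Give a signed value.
-1.3

Distance in frame 1: 5.2. Distance in frame 2: 3.9.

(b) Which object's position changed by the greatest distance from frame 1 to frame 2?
the cyan pentagon

(moved 3.9; next 2.2)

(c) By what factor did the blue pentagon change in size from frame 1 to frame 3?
0.7×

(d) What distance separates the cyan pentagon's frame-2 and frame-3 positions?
3.9

The cyan pentagon moved from (4.7, 6.2) to (7.8, 3.9), a distance of √(3.1² + 2.3²) ≈ 3.9.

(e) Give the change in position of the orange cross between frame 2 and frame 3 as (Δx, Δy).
(-0.9, 0.2)

The orange cross was at (1.6, 3.1) in frame 2 and (0.7, 3.3) in frame 3.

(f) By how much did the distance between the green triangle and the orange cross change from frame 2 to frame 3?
-0.5

Distance in frame 2: 4.8. Distance in frame 3: 4.3.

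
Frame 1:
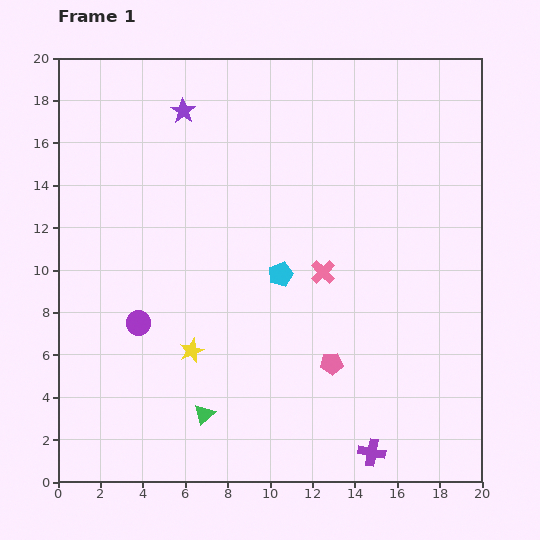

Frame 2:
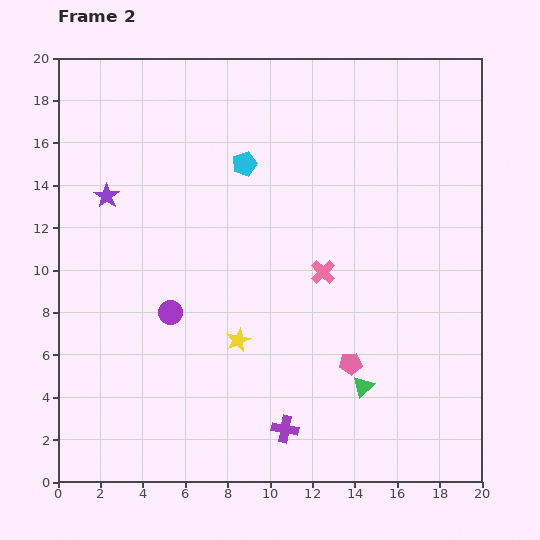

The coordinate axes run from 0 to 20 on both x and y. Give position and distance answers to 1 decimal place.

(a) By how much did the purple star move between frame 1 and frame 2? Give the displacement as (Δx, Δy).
(-3.6, -4.0)

The purple star was at (5.9, 17.5) in frame 1 and (2.3, 13.5) in frame 2.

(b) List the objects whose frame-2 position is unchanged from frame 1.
the pink cross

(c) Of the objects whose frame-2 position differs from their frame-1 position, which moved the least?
the pink pentagon

(moved 0.9)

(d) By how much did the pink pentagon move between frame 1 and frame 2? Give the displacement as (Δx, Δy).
(0.9, 0.0)

The pink pentagon was at (12.9, 5.6) in frame 1 and (13.8, 5.6) in frame 2.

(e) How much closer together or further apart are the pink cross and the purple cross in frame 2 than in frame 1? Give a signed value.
-1.2

Distance in frame 1: 8.8. Distance in frame 2: 7.6.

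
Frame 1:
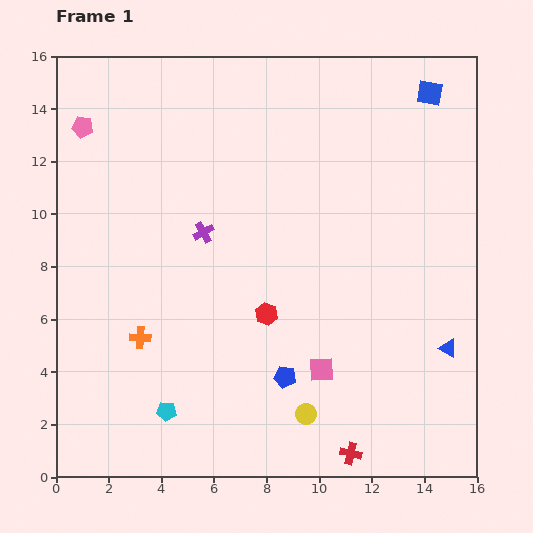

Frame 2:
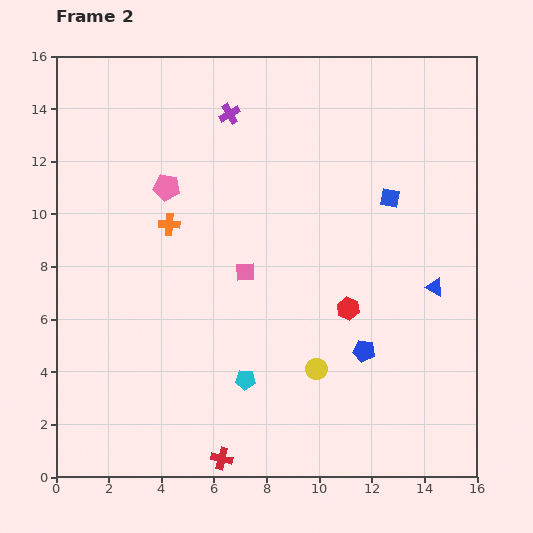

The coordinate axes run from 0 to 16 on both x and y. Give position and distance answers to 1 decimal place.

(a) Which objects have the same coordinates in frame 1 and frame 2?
none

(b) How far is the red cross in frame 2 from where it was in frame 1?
4.9

The red cross moved from (11.2, 0.9) to (6.3, 0.7), a distance of √(4.9² + 0.2²) ≈ 4.9.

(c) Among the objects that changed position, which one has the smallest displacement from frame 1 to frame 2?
the yellow circle

(moved 1.7)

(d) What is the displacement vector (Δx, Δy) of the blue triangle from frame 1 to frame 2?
(-0.5, 2.3)

The blue triangle was at (14.9, 4.9) in frame 1 and (14.4, 7.2) in frame 2.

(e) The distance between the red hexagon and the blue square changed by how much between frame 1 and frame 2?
-5.9

Distance in frame 1: 10.4. Distance in frame 2: 4.5.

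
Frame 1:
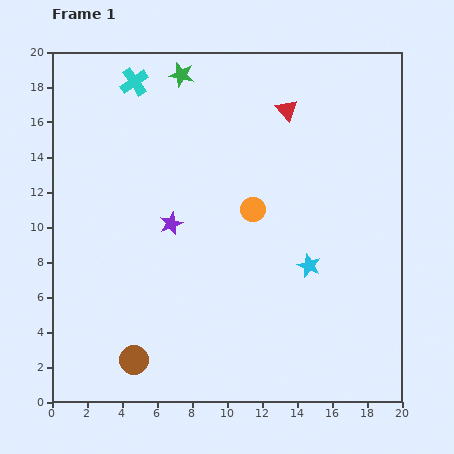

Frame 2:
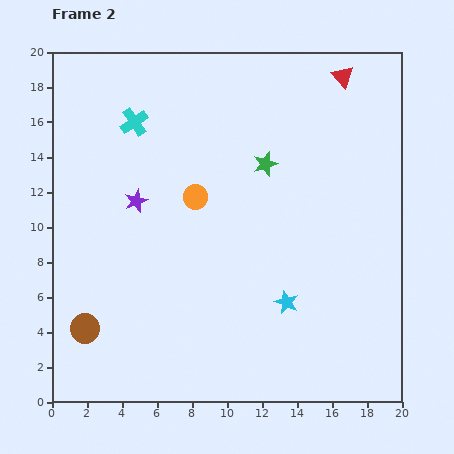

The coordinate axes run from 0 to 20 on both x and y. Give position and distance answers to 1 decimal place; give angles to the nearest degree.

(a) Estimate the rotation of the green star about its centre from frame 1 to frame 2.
31° counter-clockwise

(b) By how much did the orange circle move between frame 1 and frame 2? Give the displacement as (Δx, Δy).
(-3.3, 0.7)

The orange circle was at (11.5, 11.0) in frame 1 and (8.2, 11.7) in frame 2.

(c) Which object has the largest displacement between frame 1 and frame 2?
the green star

(moved 7.0; next 3.7)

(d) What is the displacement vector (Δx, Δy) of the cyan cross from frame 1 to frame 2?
(0.0, -2.3)

The cyan cross was at (4.7, 18.3) in frame 1 and (4.7, 16.0) in frame 2.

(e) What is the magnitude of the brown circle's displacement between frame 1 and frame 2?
3.3

The brown circle moved from (4.7, 2.4) to (1.9, 4.2), a distance of √(2.8² + 1.8²) ≈ 3.3.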